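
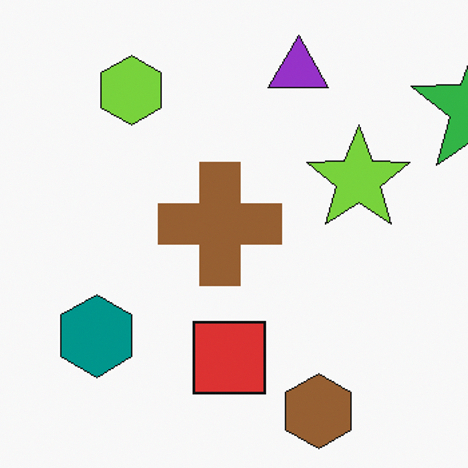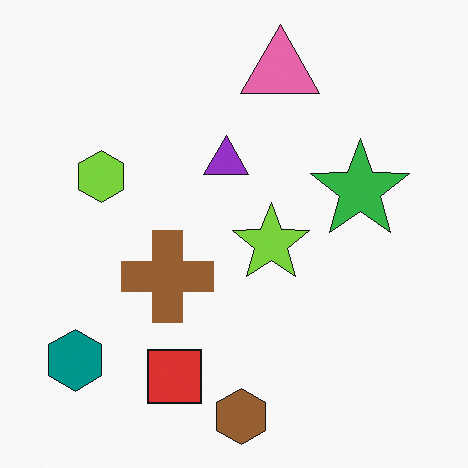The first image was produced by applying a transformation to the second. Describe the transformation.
The transformation is: cropped slightly and scaled back up.

The visible shapes are larger and the field of view is narrower; shapes near the original edges may be partly or wholly outside the frame — a crop-and-rescale.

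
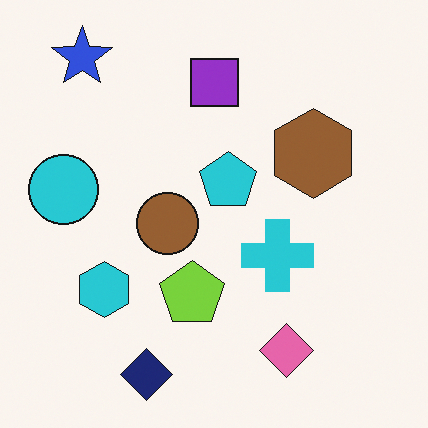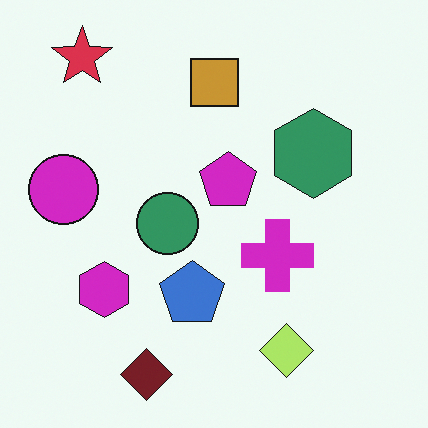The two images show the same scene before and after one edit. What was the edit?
The transformation is: hue-shifted noticeably.

Every shape's color has rotated by the same amount around the hue wheel — a uniform hue shift.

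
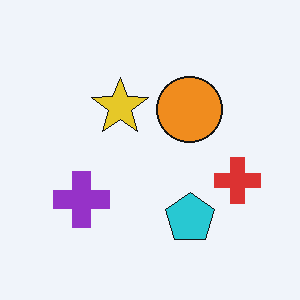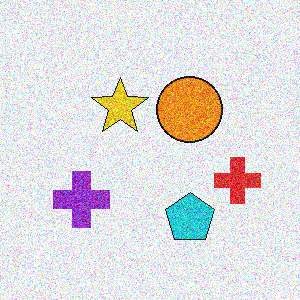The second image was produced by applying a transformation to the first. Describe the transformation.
The transformation is: degraded with strong gaussian noise.

Random speckle covers the whole image, including the flat background.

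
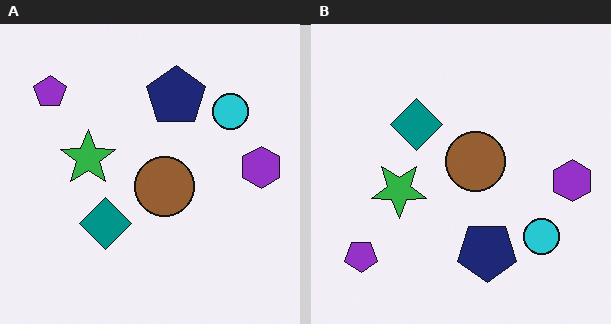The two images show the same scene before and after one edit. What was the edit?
This is the original image flipped vertically (top ↔ bottom).

The purple pentagon is in the top-left of the left (A) image and the bottom-left of the right (B) — shapes on opposite sides of the horizontal midline have swapped in a mirror flip.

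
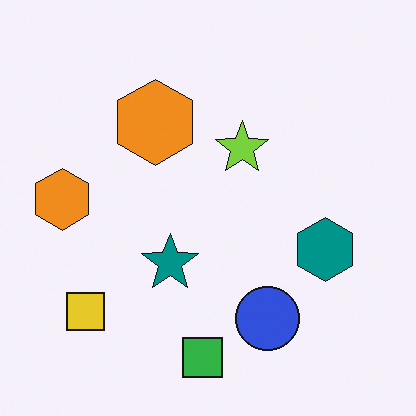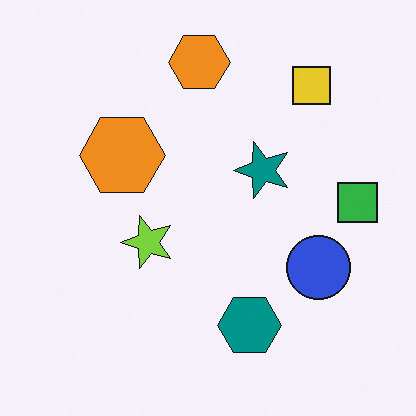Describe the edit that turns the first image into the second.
The second image is the first transposed (reflected across the top-left ↔ bottom-right diagonal).

Shapes have swapped their row and column positions — what was in the top-right is now in the bottom-left — a diagonal reflection.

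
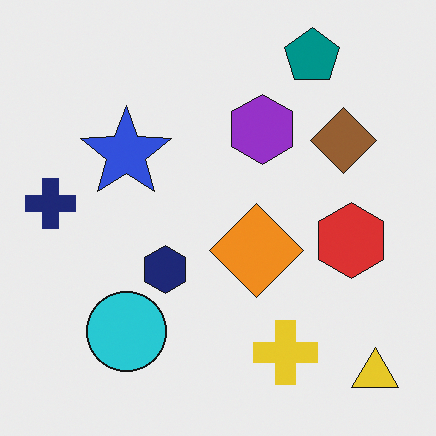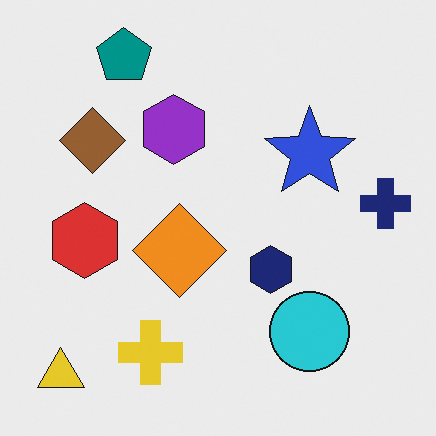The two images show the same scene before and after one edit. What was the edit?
This is the original image flipped horizontally (left ↔ right).

The navy cross is in the left of the first image and the right of the second — shapes on opposite sides of the vertical midline have swapped in a mirror flip.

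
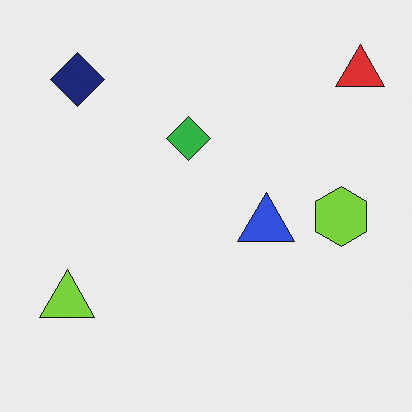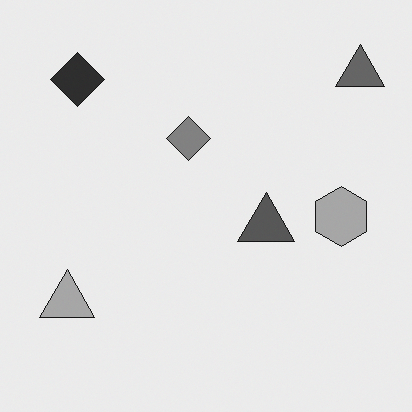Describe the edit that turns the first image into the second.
The second image is the first converted to grayscale.

All color is removed — every shape is now a shade of grey.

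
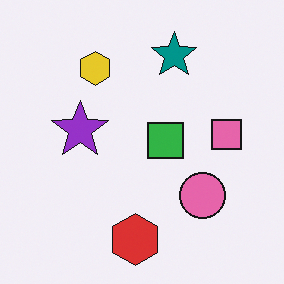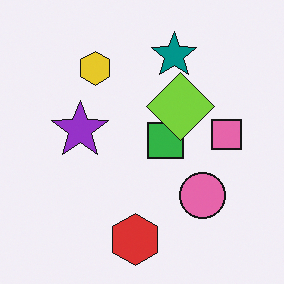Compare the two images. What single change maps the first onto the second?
The image was overlaid with an additional lime diamond.

A lime diamond appears in the second image that is absent from the first.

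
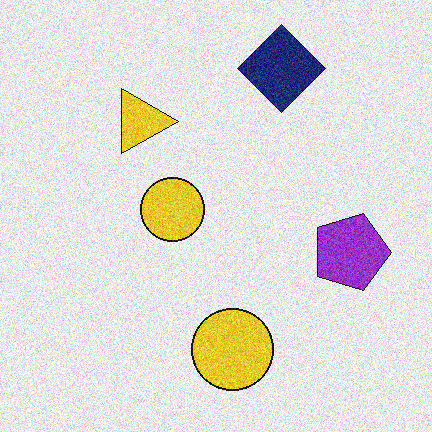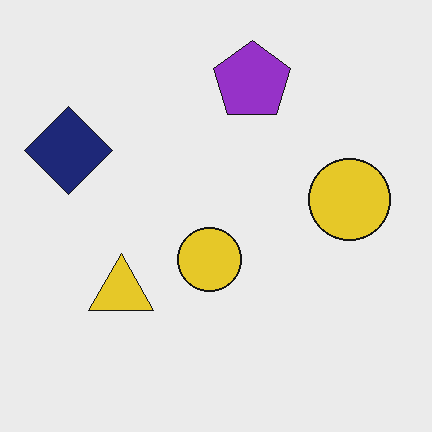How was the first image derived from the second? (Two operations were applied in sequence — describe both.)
It was degraded with moderate additive noise, then rotated 90° clockwise.

Random speckle covers the whole image, including the flat background. The navy diamond sits in the left of the second image and the top of the first — consistent with a whole-image 90° clockwise rotation.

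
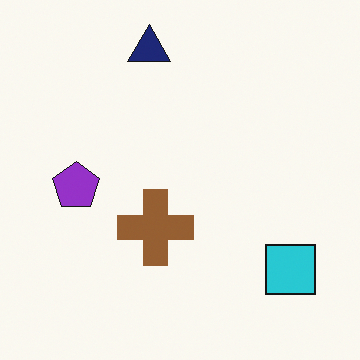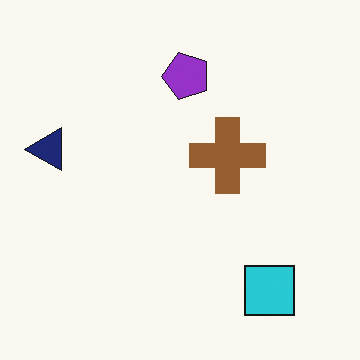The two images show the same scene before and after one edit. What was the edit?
It was transposed (reflected across the top-left ↔ bottom-right diagonal).

Shapes have swapped their row and column positions — what was in the top-right is now in the bottom-left — a diagonal reflection.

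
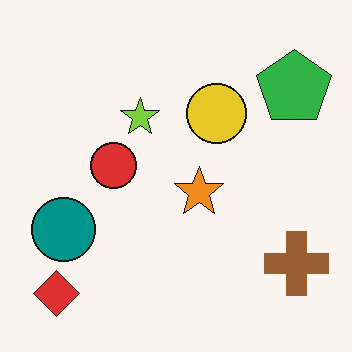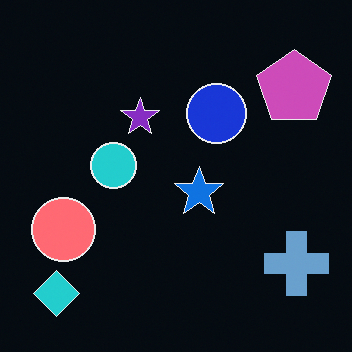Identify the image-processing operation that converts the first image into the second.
This is the original image color-inverted (negative).

The light background has become dark and every shape's color is its complement — a photographic negative.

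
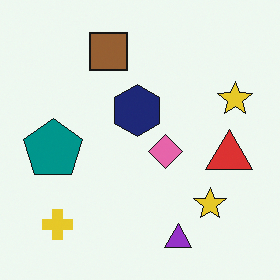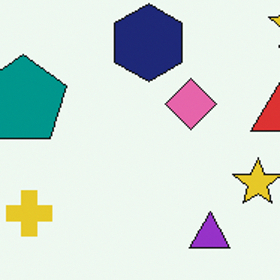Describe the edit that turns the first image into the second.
Cropped to a modestly smaller region and rescaled.

The visible shapes are larger and the field of view is narrower; shapes near the original edges may be partly or wholly outside the frame — a crop-and-rescale.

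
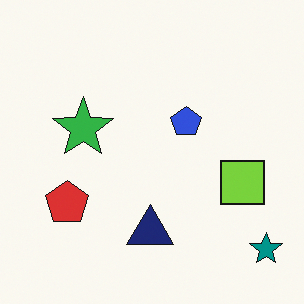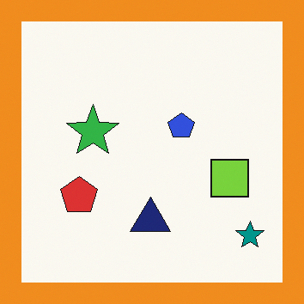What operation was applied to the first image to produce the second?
This is the original image framed with a orange border.

A solid orange frame runs around the edge of the second image, with the content slightly shrunk inside it.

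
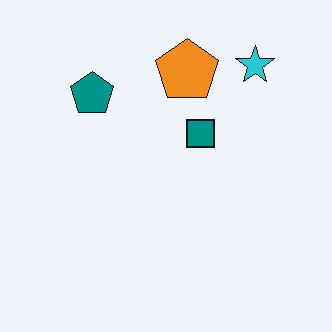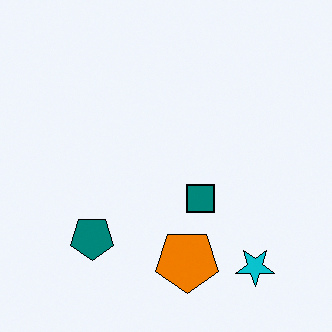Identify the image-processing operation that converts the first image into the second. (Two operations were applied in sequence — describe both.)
The second image is the first given slightly increased contrast, then flipped vertically (top ↔ bottom).

Tones are pushed away from mid-grey across the whole image — a global contrast change. The cyan star is in the top-right of the first image and the bottom-right of the second — shapes on opposite sides of the horizontal midline have swapped in a mirror flip.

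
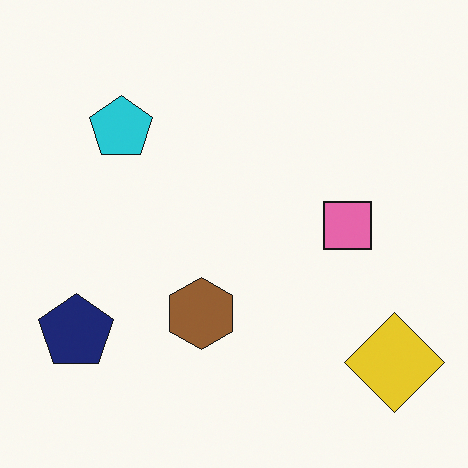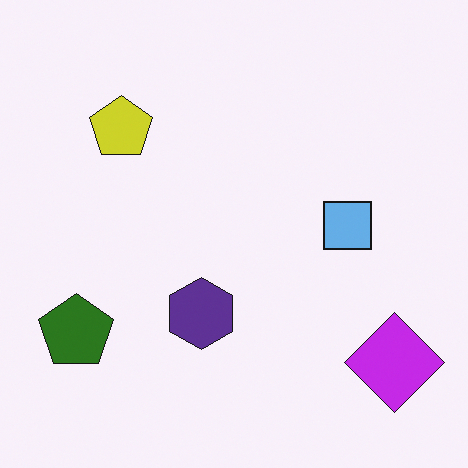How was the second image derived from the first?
It was hue-shifted through roughly half the color wheel.

Every shape's color has rotated by the same amount around the hue wheel — a uniform hue shift.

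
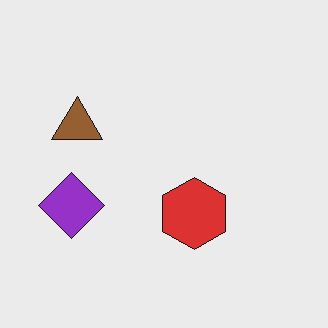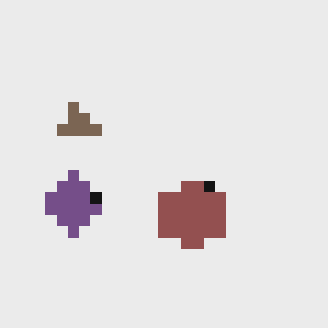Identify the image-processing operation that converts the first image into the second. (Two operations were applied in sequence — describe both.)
Heavily desaturated, then heavily pixelated into large blocks.

All colors are more muted and greyish — a global saturation change. Shapes are reduced to large square blocks; fine edges and outlines are lost — a downscale-then-upscale (mosaic) effect.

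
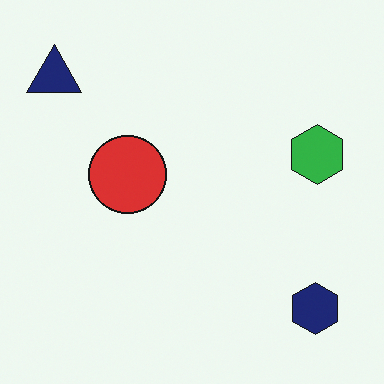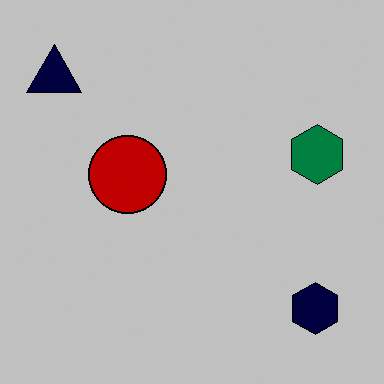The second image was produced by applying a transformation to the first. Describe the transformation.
This is the original image aggressively posterized.

Each flat color has snapped to a coarser quantized level — most visibly, the near-white background has dropped to a flat grey.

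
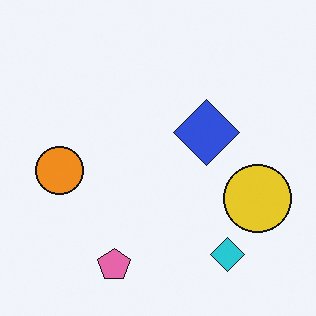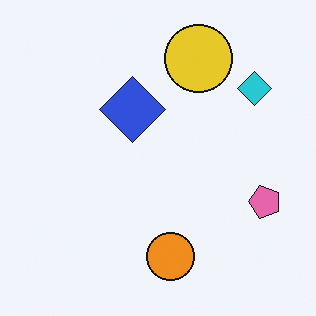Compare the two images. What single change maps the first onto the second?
The second image is the first rotated 90° counter-clockwise.

The cyan diamond sits in the bottom-right of the first image and the top-right of the second — consistent with a whole-image 90° counter-clockwise rotation.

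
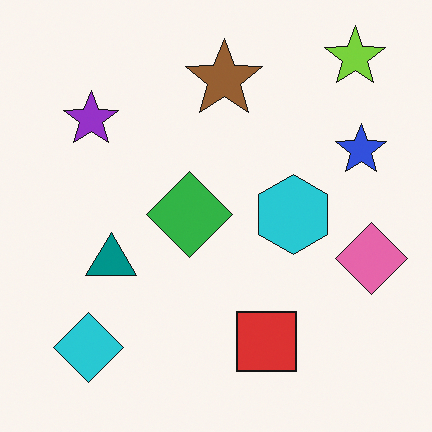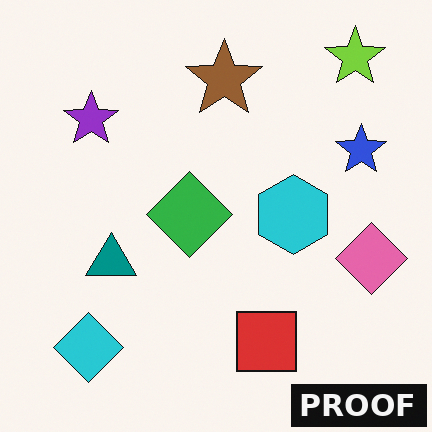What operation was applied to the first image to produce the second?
It was watermarked with the text "PROOF" in the lower-right corner.

A dark label reading "PROOF" appears in the lower-right corner.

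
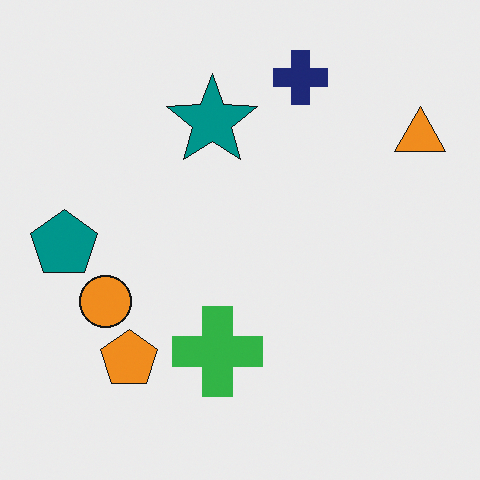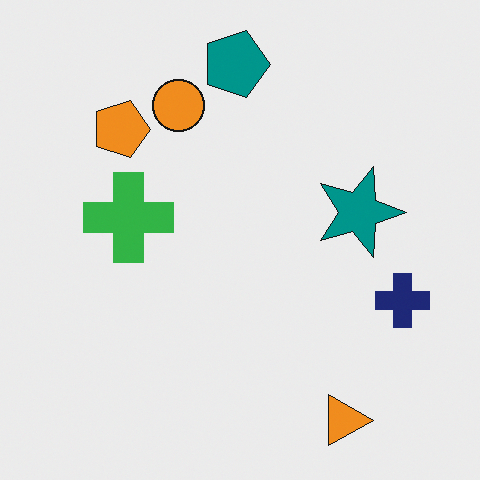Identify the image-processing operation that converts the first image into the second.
The transformation is: rotated 90° clockwise.

The orange triangle sits in the top-right of the first image and the bottom-right of the second — consistent with a whole-image 90° clockwise rotation.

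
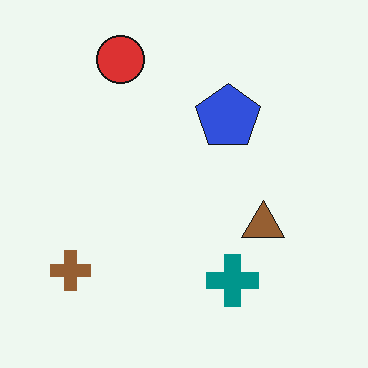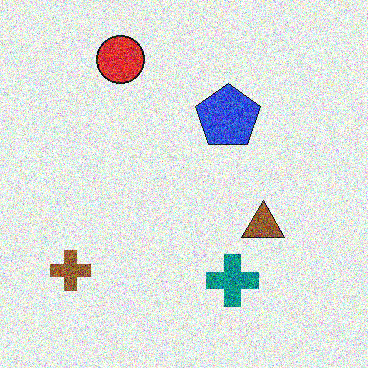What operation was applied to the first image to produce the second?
The transformation is: degraded with strong gaussian noise.

Random speckle covers the whole image, including the flat background.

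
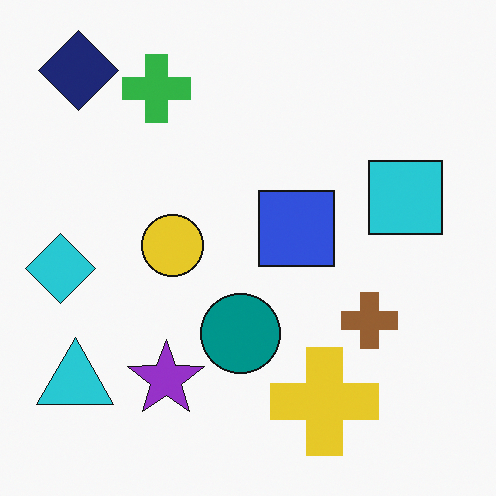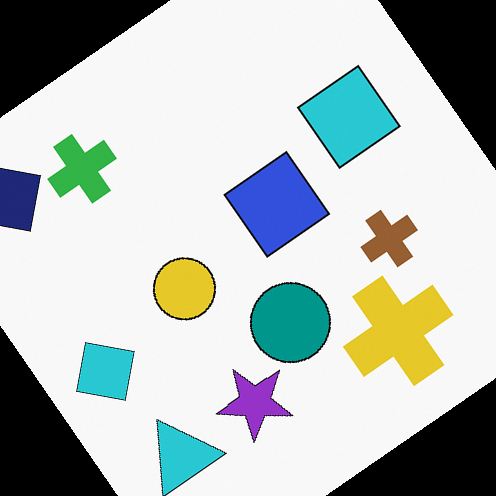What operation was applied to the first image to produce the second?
The second image is the first rotated counter-clockwise by a large amount — several tens of degrees.

Every shape is tilted by the same angle and the image corners show triangular fill wedges — a whole-image rotation by a non-right angle.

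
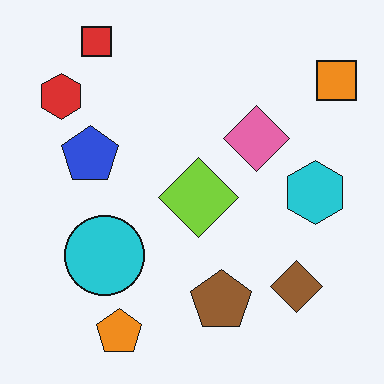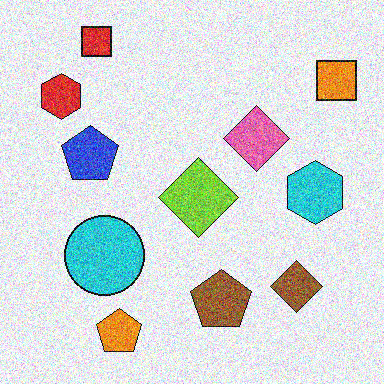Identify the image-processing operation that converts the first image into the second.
Degraded with heavy additive noise.

Random speckle covers the whole image, including the flat background.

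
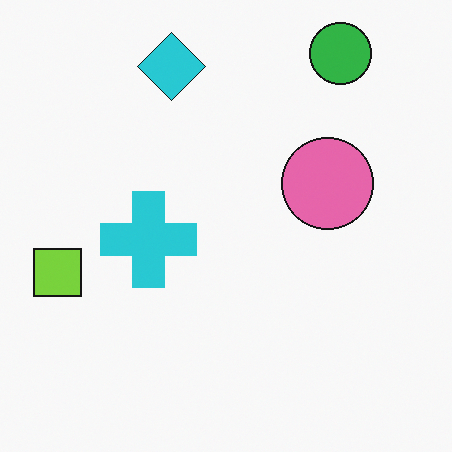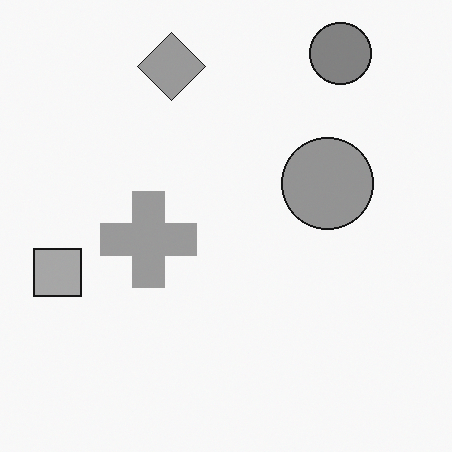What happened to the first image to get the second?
This is the original image converted to grayscale.

All color is removed — every shape is now a shade of grey.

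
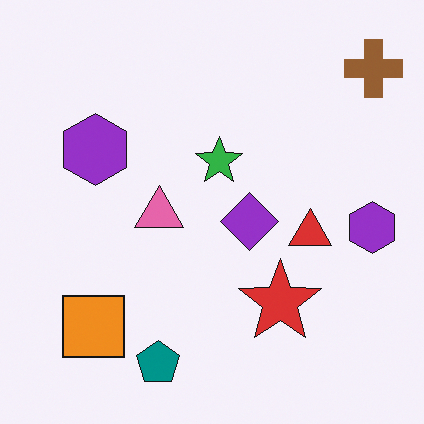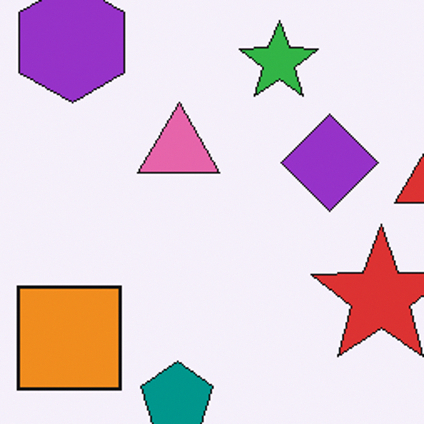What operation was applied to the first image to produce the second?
It was cropped to a noticeably smaller region and rescaled.

The visible shapes are larger and the field of view is narrower; shapes near the original edges may be partly or wholly outside the frame — a crop-and-rescale.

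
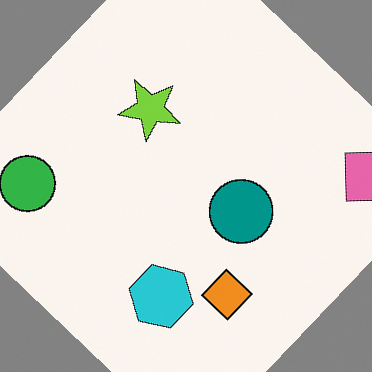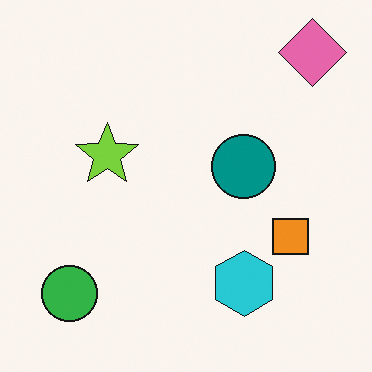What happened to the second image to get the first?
It was rotated clockwise by a large amount — several tens of degrees.

Every shape is tilted by the same angle and the image corners show triangular fill wedges — a whole-image rotation by a non-right angle.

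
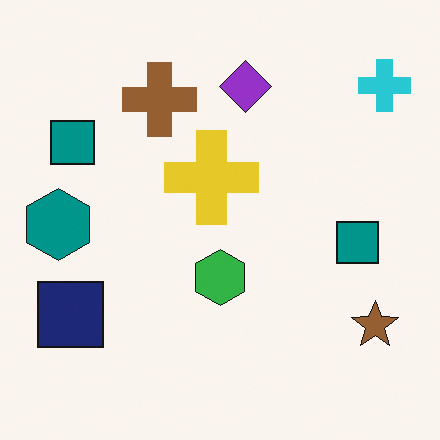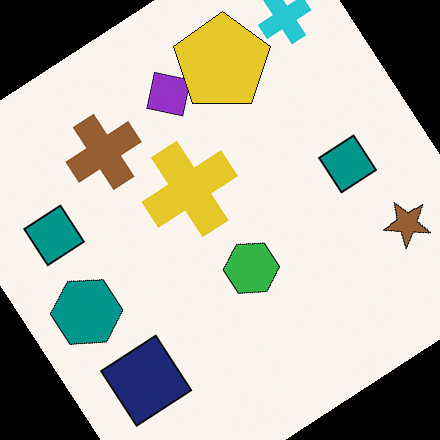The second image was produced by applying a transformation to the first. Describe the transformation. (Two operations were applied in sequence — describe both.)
Rotated counter-clockwise by a large amount — several tens of degrees, then overlaid with an additional yellow pentagon.

Every shape is tilted by the same angle and the image corners show triangular fill wedges — a whole-image rotation by a non-right angle. A yellow pentagon appears in the second image that is absent from the first.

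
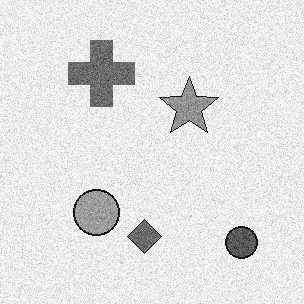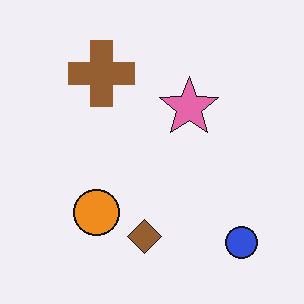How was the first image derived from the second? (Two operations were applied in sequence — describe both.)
The first image is the second degraded with moderate additive noise, then converted to grayscale.

Random speckle covers the whole image, including the flat background. All color is removed — every shape is now a shade of grey.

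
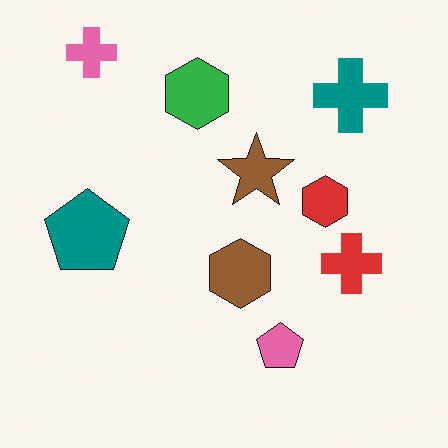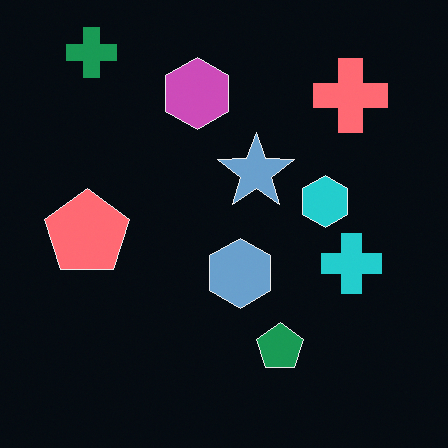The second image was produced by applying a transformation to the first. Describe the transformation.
This is the original image color-inverted (negative).

The light background has become dark and every shape's color is its complement — a photographic negative.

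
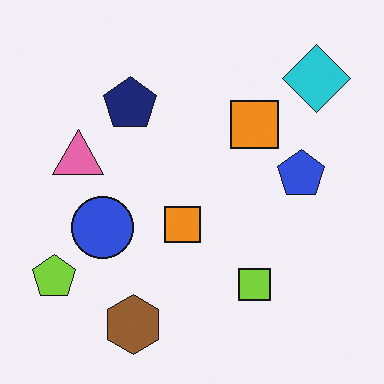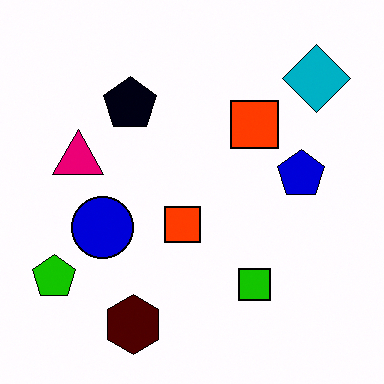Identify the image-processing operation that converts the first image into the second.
The transformation is: given much higher contrast.

Tones are pushed away from mid-grey across the whole image — a global contrast change.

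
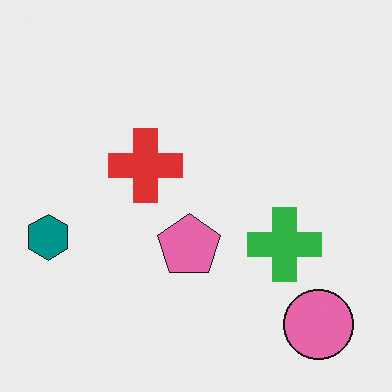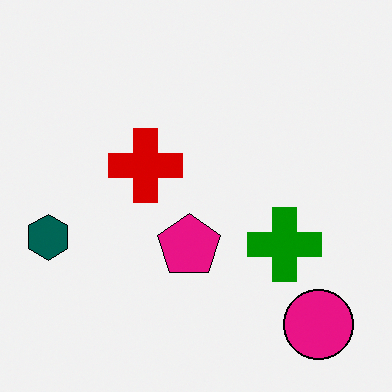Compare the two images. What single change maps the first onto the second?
Boosted in contrast.

Tones are pushed away from mid-grey across the whole image — a global contrast change.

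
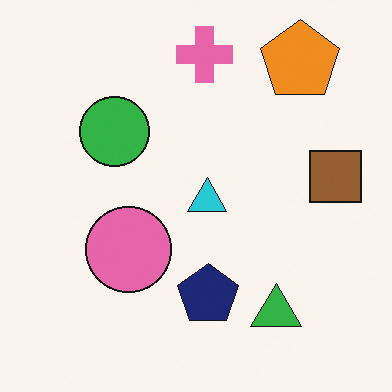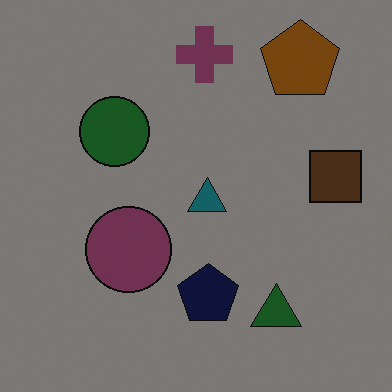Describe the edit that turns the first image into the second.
The image was darkened a lot.

Every pixel — background and shapes alike — is uniformly darkened.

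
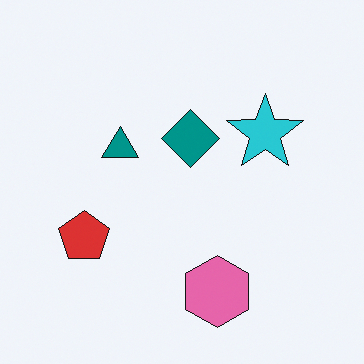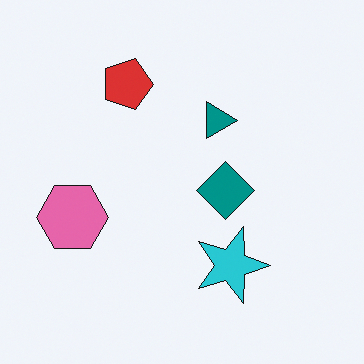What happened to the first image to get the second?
The transformation is: rotated 90° clockwise.

The pink hexagon sits in the bottom of the first image and the left of the second — consistent with a whole-image 90° clockwise rotation.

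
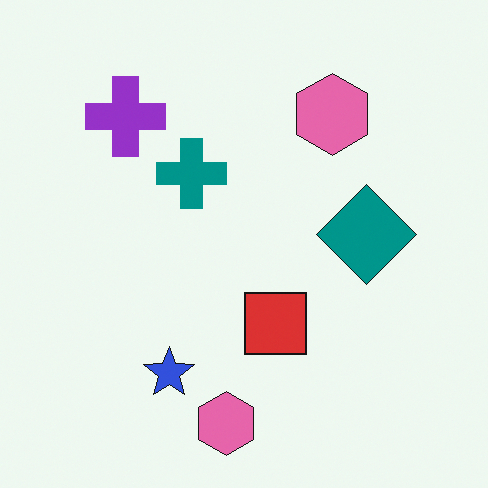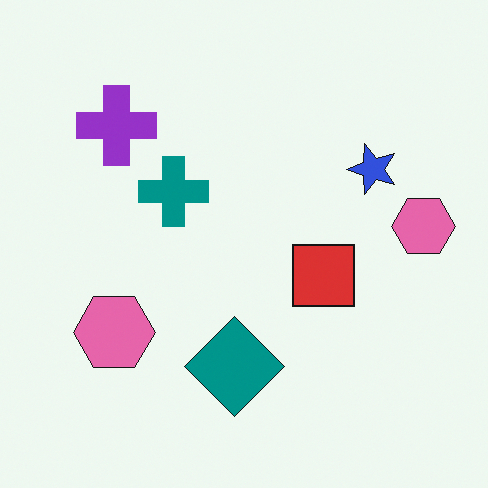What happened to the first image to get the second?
It was transposed (reflected across the top-left ↔ bottom-right diagonal).

Shapes have swapped their row and column positions — what was in the top-right is now in the bottom-left — a diagonal reflection.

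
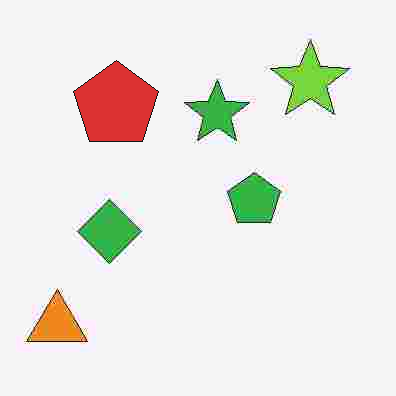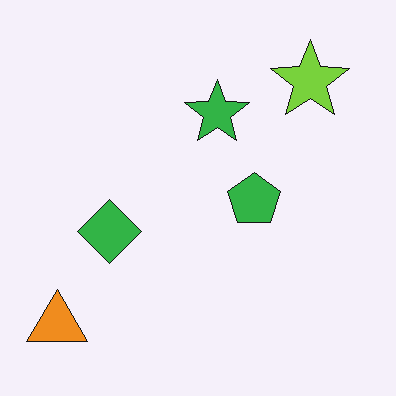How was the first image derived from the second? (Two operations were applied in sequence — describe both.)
This is the original image degraded with heavy JPEG compression, then overlaid with an additional red pentagon.

Blocky 8×8 compression artifacts appear around shape edges and the flat background shows ringing — characteristic JPEG degradation. A red pentagon appears in the first image that is absent from the second.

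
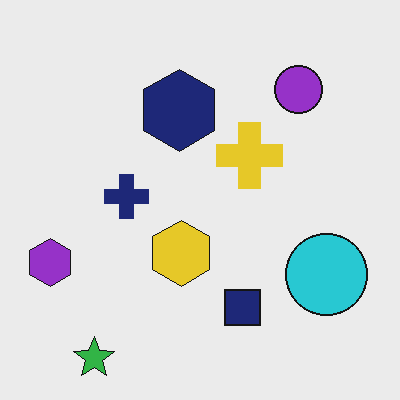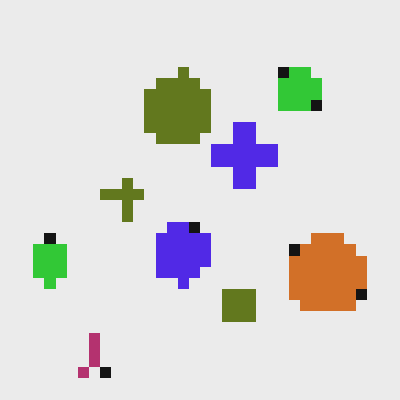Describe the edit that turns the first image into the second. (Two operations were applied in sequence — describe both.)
It was hue-shifted through roughly half the color wheel, then coarsely pixelated.

Every shape's color has rotated by the same amount around the hue wheel — a uniform hue shift. Shapes are reduced to large square blocks; fine edges and outlines are lost — a downscale-then-upscale (mosaic) effect.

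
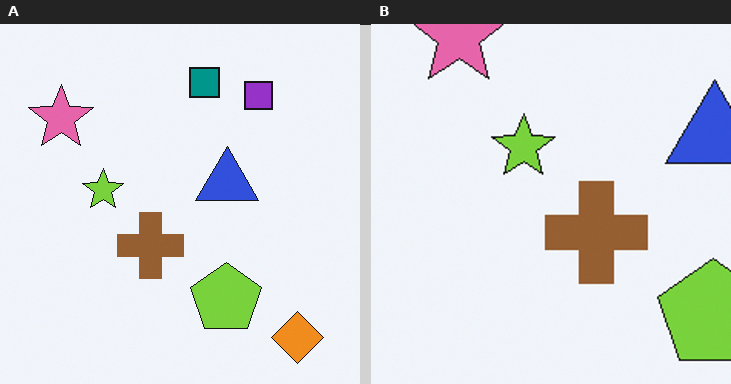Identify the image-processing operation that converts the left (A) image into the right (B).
This is the original image cropped to a modestly smaller region and rescaled.

The visible shapes are larger and the field of view is narrower; shapes near the original edges may be partly or wholly outside the frame — a crop-and-rescale.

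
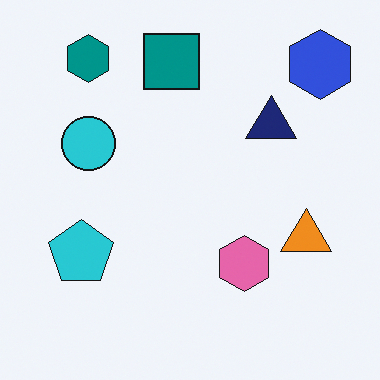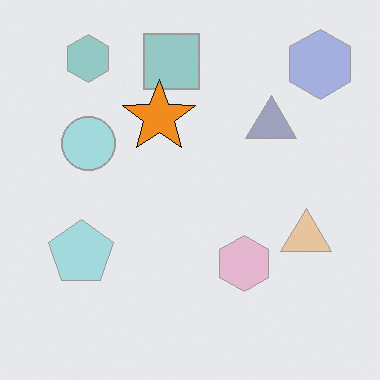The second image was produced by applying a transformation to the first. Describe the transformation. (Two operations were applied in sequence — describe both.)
The transformation is: given much lower contrast, then overlaid with an additional orange star.

Tones are pushed toward mid-grey across the whole image — a global contrast change. An orange star appears in the second image that is absent from the first.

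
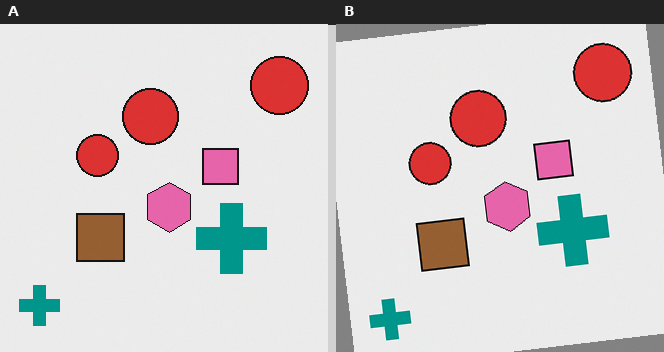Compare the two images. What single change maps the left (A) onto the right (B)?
It was rotated counter-clockwise by a slight angle.

Every shape is tilted by the same angle and the image corners show triangular fill wedges — a whole-image rotation by a non-right angle.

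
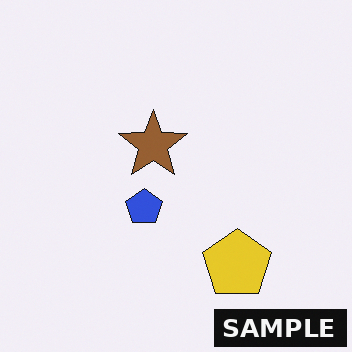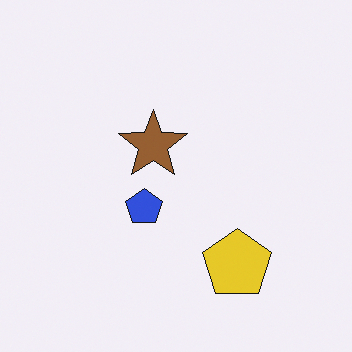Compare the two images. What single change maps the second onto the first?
The image was watermarked with the text "SAMPLE" in the lower-right corner.

A dark label reading "SAMPLE" appears in the lower-right corner.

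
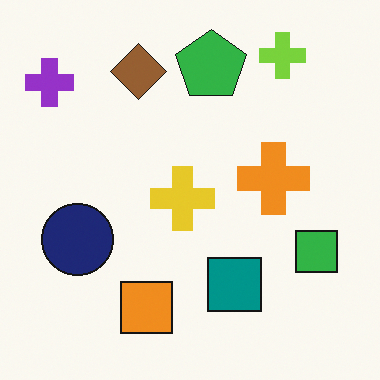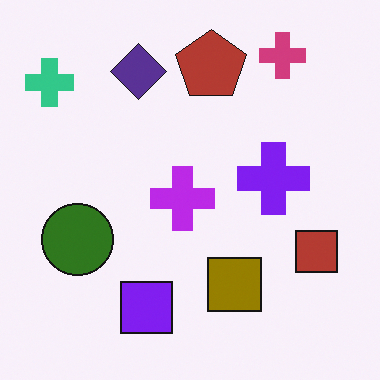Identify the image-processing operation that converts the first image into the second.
Hue-shifted through roughly half the color wheel.

Every shape's color has rotated by the same amount around the hue wheel — a uniform hue shift.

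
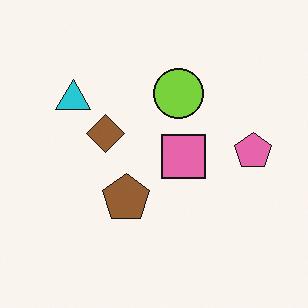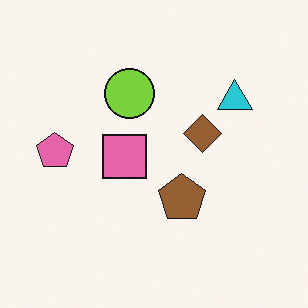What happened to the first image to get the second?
The image was flipped horizontally (left ↔ right).

The pink pentagon is in the right of the first image and the left of the second — shapes on opposite sides of the vertical midline have swapped in a mirror flip.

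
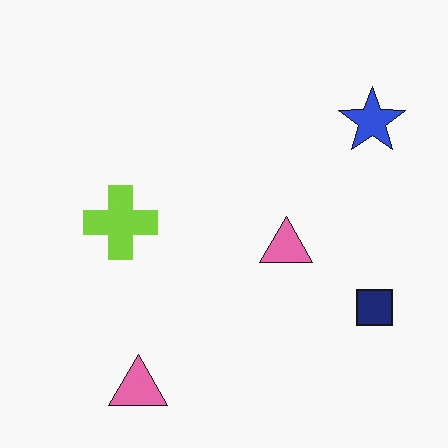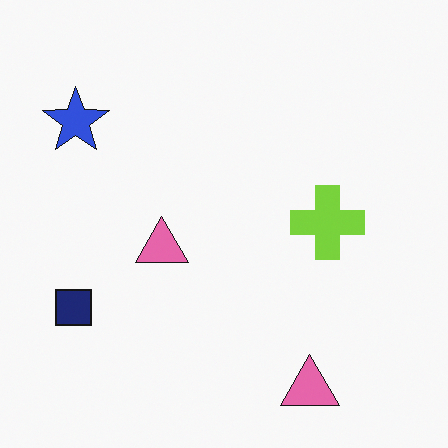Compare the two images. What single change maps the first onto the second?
The second image is the first flipped horizontally (left ↔ right).

The navy square is in the bottom-right of the first image and the bottom-left of the second — shapes on opposite sides of the vertical midline have swapped in a mirror flip.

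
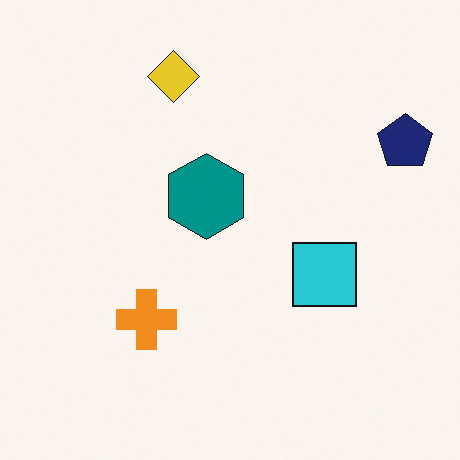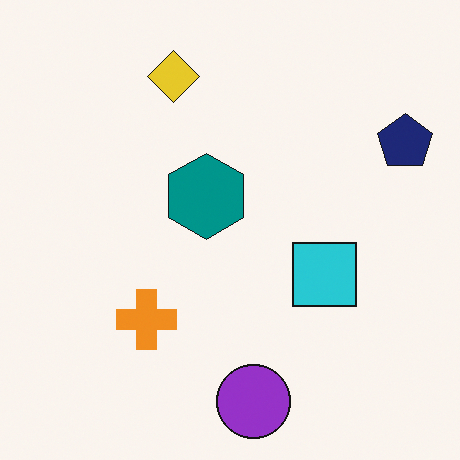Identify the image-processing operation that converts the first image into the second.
This is the original image overlaid with an additional purple circle.

A purple circle appears in the second image that is absent from the first.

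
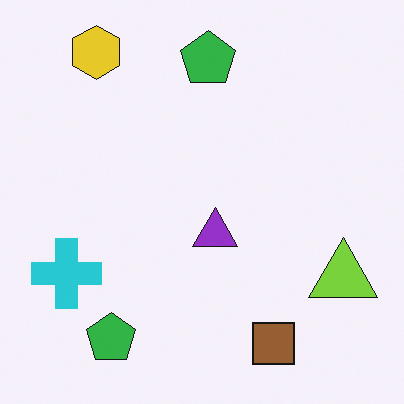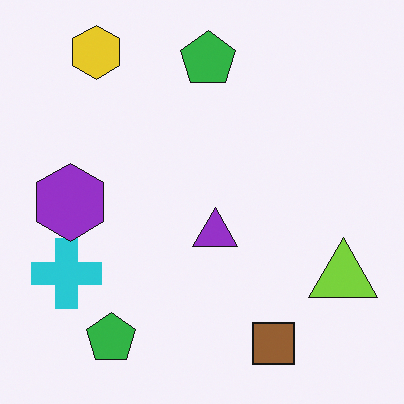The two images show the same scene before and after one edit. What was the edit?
The transformation is: overlaid with an additional purple hexagon.

A purple hexagon appears in the second image that is absent from the first.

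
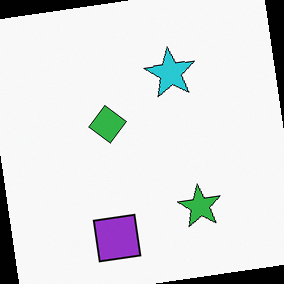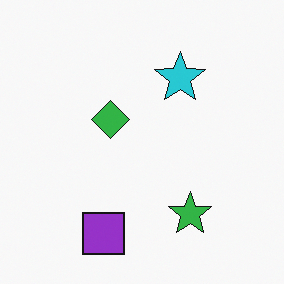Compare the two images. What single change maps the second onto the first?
The transformation is: rotated counter-clockwise by a small amount.

Every shape is tilted by the same angle and the image corners show triangular fill wedges — a whole-image rotation by a non-right angle.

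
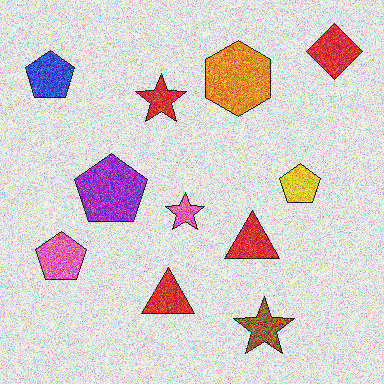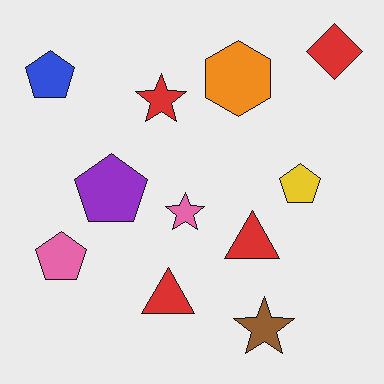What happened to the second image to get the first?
The image was degraded with strong gaussian noise.

Random speckle covers the whole image, including the flat background.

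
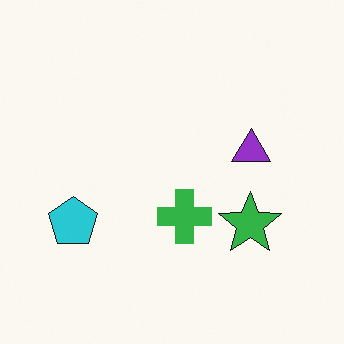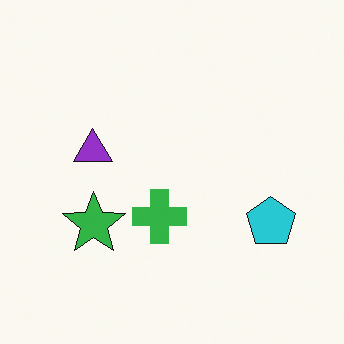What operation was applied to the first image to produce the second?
The transformation is: flipped horizontally (left ↔ right).

The cyan pentagon is in the left of the first image and the right of the second — shapes on opposite sides of the vertical midline have swapped in a mirror flip.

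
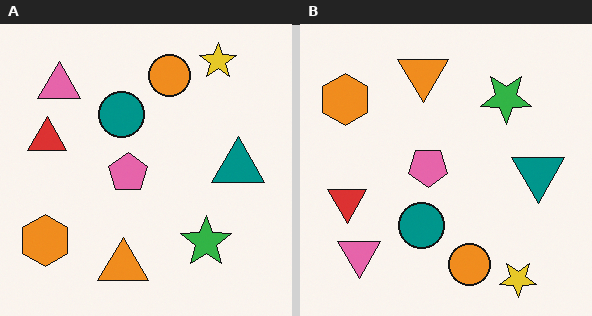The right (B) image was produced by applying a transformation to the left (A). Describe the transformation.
The image was flipped vertically (top ↔ bottom).

The yellow star is in the top-right of the left (A) image and the bottom-right of the right (B) — shapes on opposite sides of the horizontal midline have swapped in a mirror flip.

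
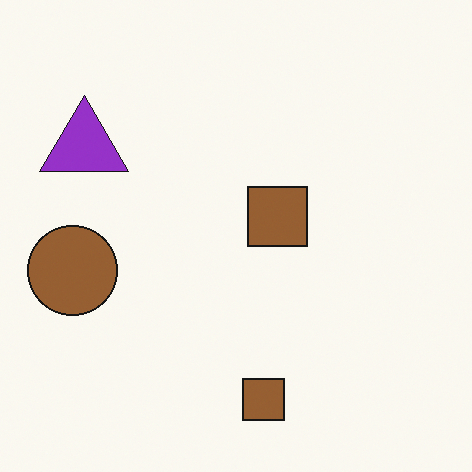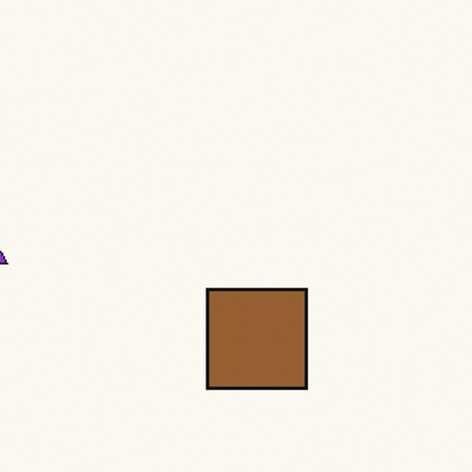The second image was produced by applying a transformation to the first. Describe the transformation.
Cropped tightly and scaled back up.

The visible shapes are larger and the field of view is narrower; shapes near the original edges may be partly or wholly outside the frame — a crop-and-rescale.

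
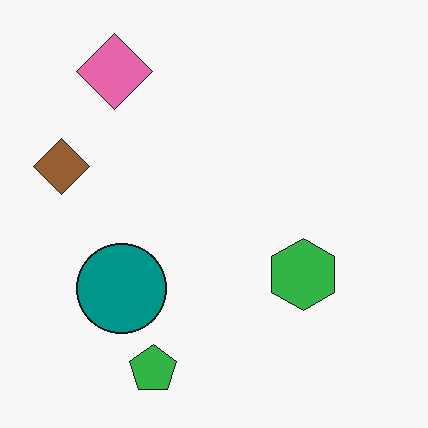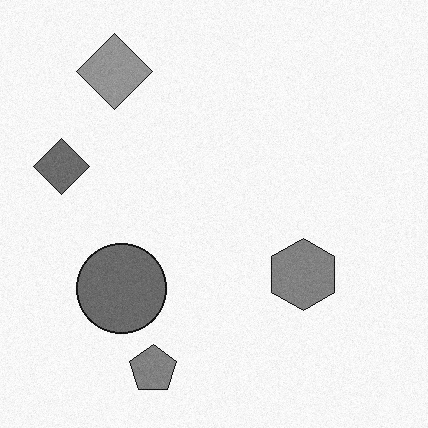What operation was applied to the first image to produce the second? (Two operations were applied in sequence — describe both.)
The image was degraded with subtle gaussian noise, then converted to grayscale.

Random speckle covers the whole image, including the flat background. All color is removed — every shape is now a shade of grey.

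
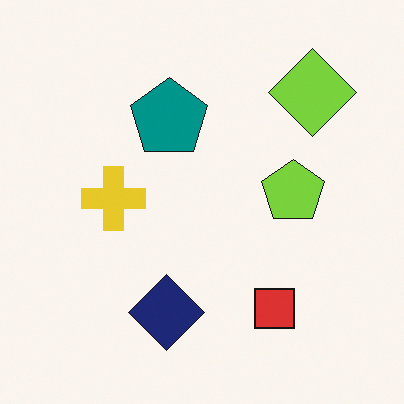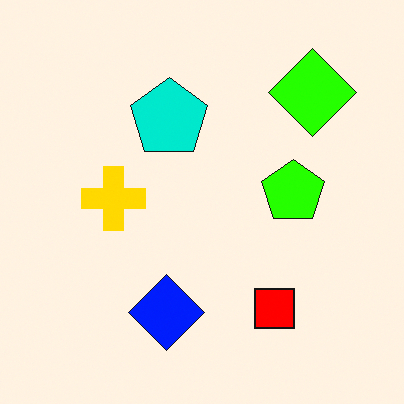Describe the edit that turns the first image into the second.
The transformation is: made much more vivid (saturation change).

All colors are more vivid — a global saturation change.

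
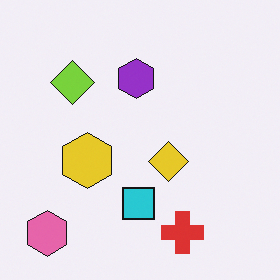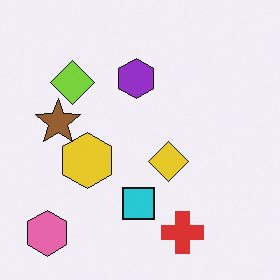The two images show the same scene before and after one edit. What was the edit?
This is the original image overlaid with an additional brown star.

A brown star appears in the second image that is absent from the first.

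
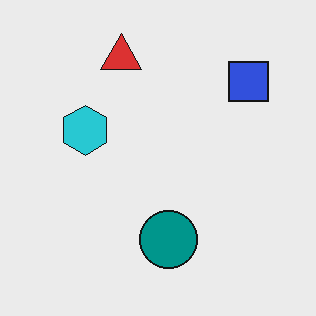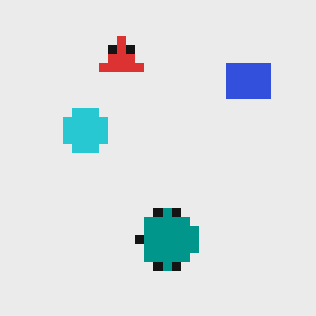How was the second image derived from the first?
The transformation is: coarsely pixelated.

Shapes are reduced to large square blocks; fine edges and outlines are lost — a downscale-then-upscale (mosaic) effect.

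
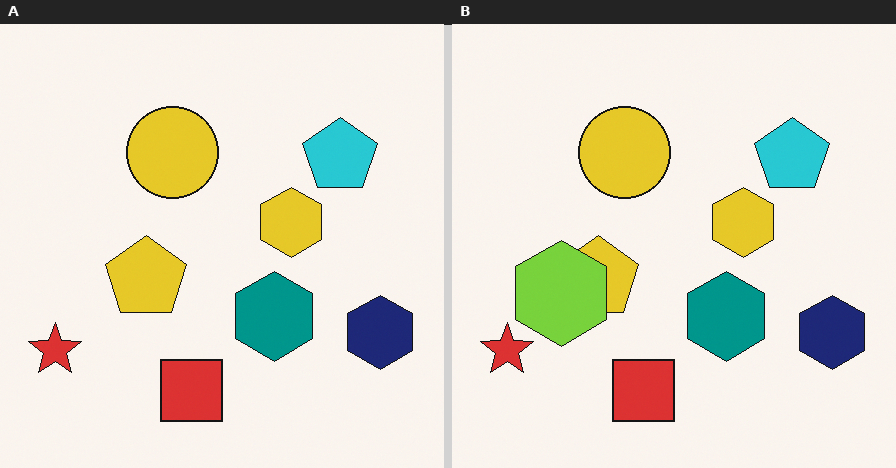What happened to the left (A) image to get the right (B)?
The right (B) image is the left (A) overlaid with an additional lime hexagon.

A lime hexagon appears in the right (B) image that is absent from the left (A).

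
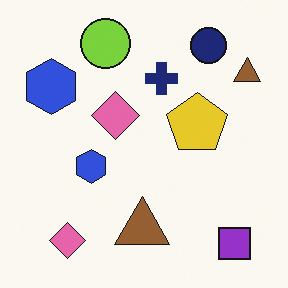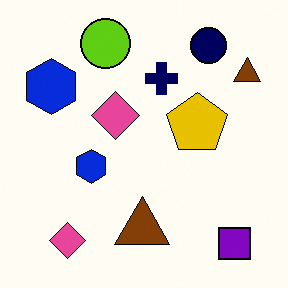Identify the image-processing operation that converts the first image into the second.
This is the original image given slightly increased contrast.

Tones are pushed away from mid-grey across the whole image — a global contrast change.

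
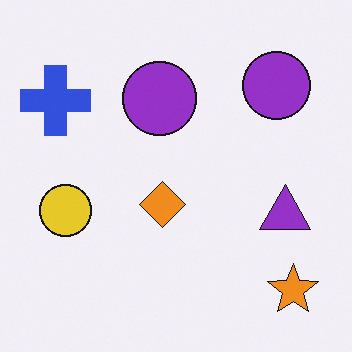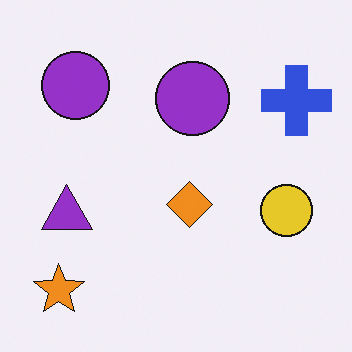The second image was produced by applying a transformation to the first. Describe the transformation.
This is the original image flipped horizontally (left ↔ right).

The blue cross is in the top-left of the first image and the top-right of the second — shapes on opposite sides of the vertical midline have swapped in a mirror flip.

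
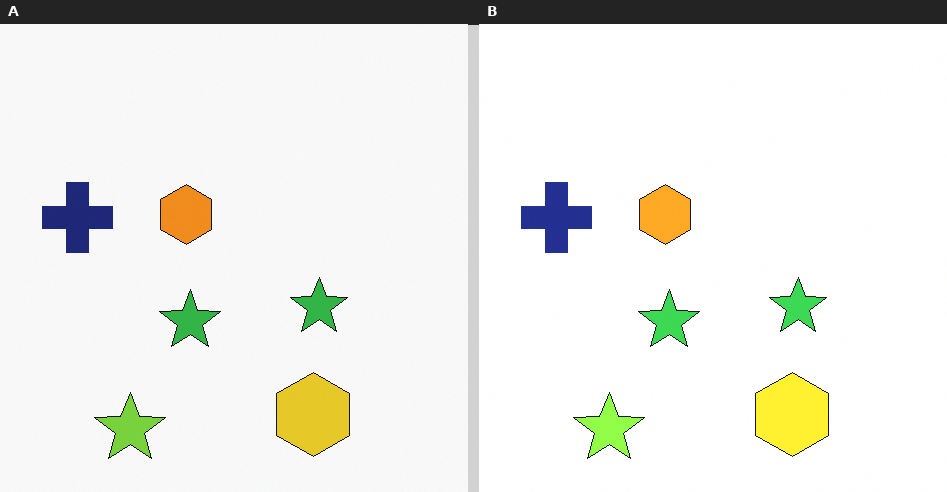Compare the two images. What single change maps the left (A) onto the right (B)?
The right (B) image is the left (A) slightly brightened.

Every pixel — background and shapes alike — is uniformly brightened.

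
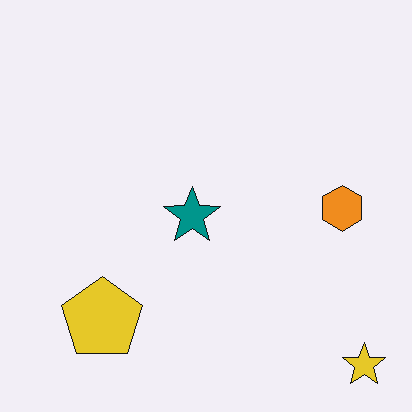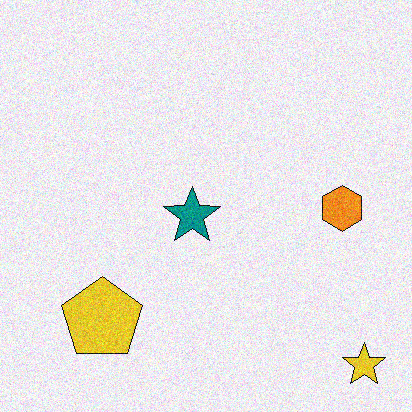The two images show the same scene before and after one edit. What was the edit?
The image was degraded with visible gaussian noise.

Random speckle covers the whole image, including the flat background.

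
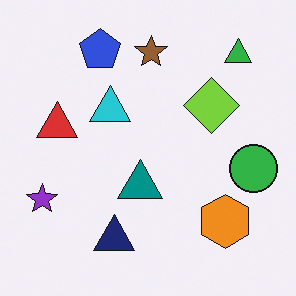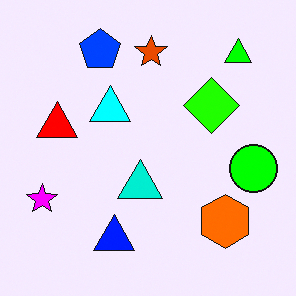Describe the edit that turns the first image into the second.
The transformation is: heavily oversaturated.

All colors are more vivid — a global saturation change.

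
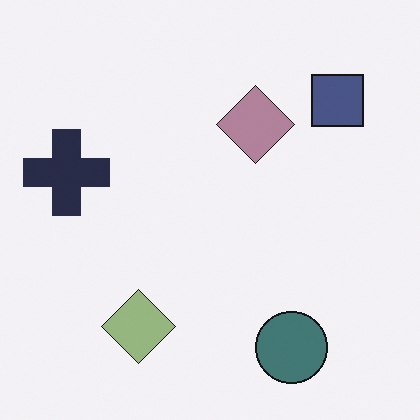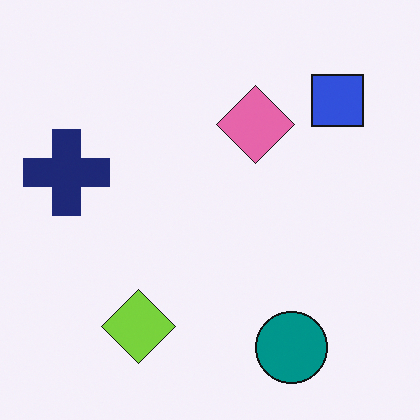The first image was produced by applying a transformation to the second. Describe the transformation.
The image was heavily desaturated.

All colors are more muted and greyish — a global saturation change.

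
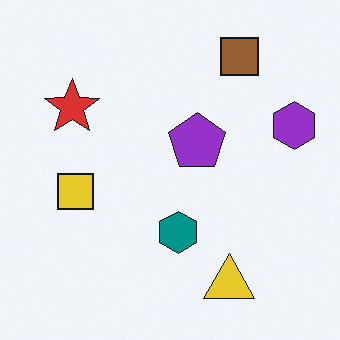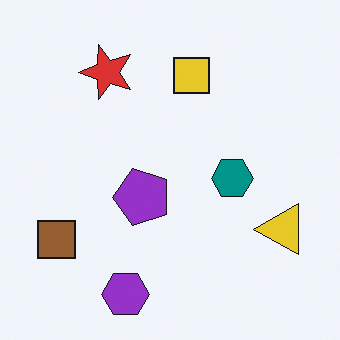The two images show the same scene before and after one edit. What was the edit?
The transformation is: transposed (reflected across the top-left ↔ bottom-right diagonal).

Shapes have swapped their row and column positions — what was in the top-right is now in the bottom-left — a diagonal reflection.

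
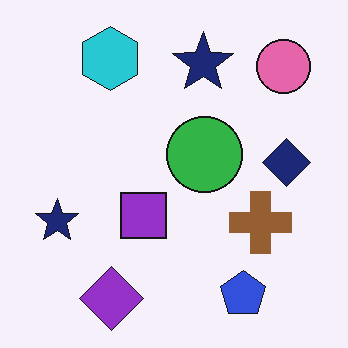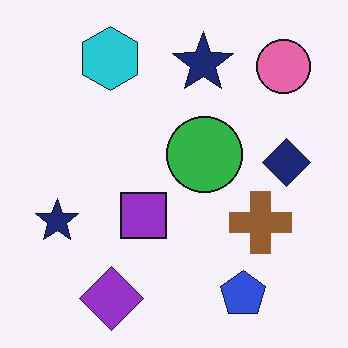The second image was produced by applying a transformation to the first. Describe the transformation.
It was given moderate JPEG compression.

Blocky 8×8 compression artifacts appear around shape edges and the flat background shows ringing — characteristic JPEG degradation.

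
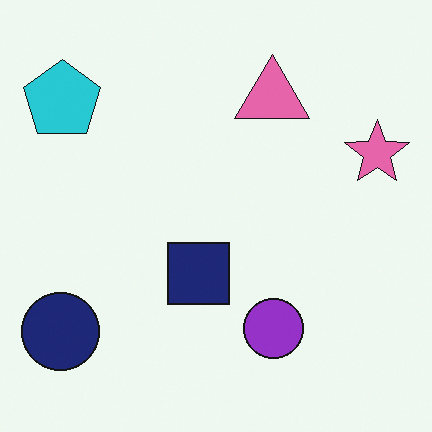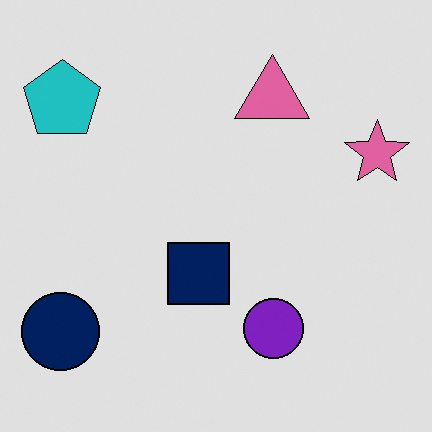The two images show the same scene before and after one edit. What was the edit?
It was moderately posterized.

Each flat color has snapped to a coarser quantized level — most visibly, the near-white background has dropped to a flat grey.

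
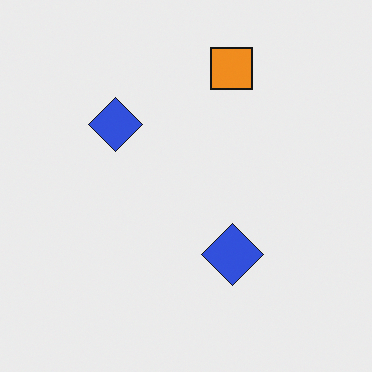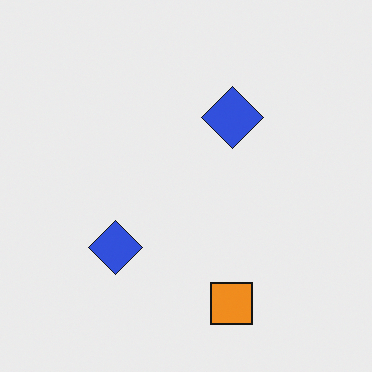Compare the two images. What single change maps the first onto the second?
The image was flipped vertically (top ↔ bottom).

The orange square is in the top of the first image and the bottom of the second — shapes on opposite sides of the horizontal midline have swapped in a mirror flip.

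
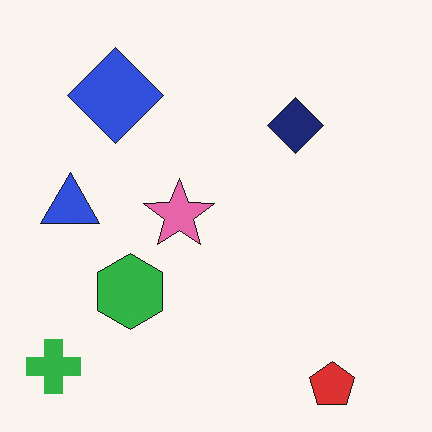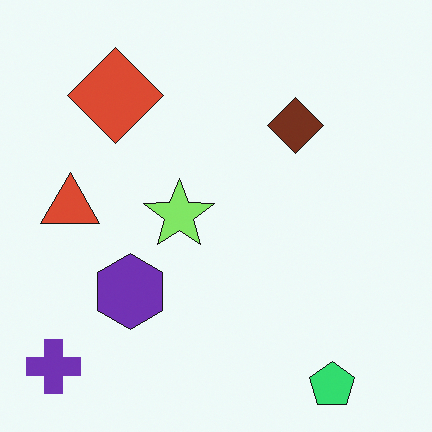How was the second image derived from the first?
The second image is the first hue-shifted by a moderate amount.

Every shape's color has rotated by the same amount around the hue wheel — a uniform hue shift.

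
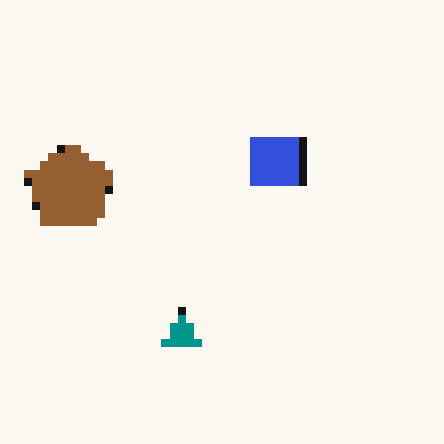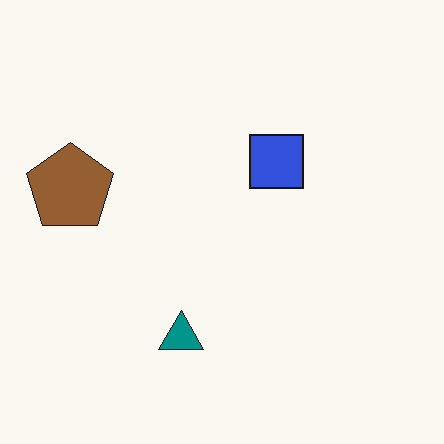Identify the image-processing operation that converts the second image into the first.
It was pixelated into visible square blocks.

Shapes are reduced to large square blocks; fine edges and outlines are lost — a downscale-then-upscale (mosaic) effect.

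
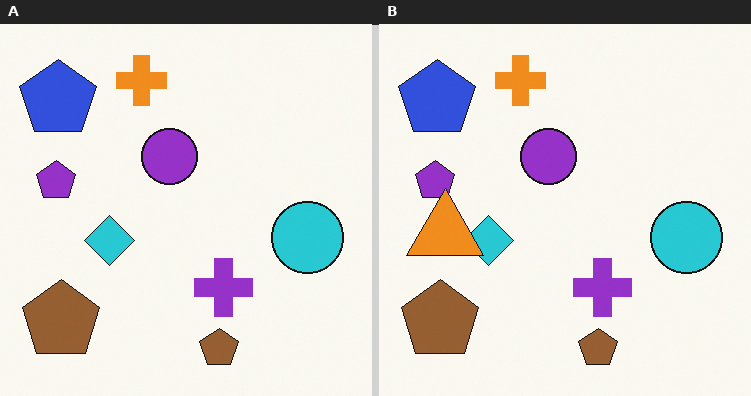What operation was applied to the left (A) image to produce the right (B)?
It was overlaid with an additional orange triangle.

An orange triangle appears in the right (B) image that is absent from the left (A).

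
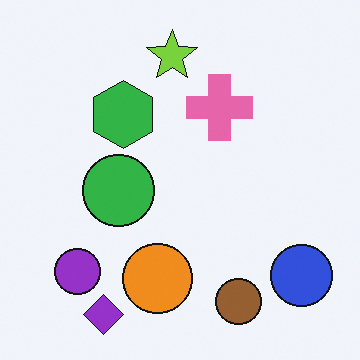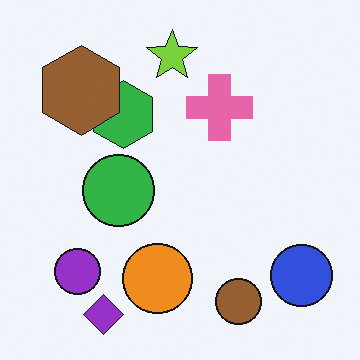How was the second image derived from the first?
This is the original image overlaid with an additional brown hexagon.

A brown hexagon appears in the second image that is absent from the first.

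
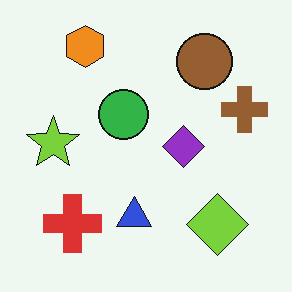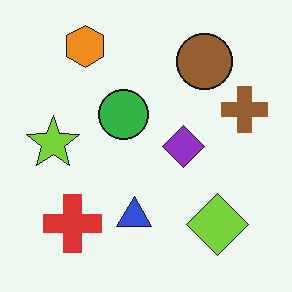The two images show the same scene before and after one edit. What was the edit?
JPEG-compressed with visible artifacts.

Blocky 8×8 compression artifacts appear around shape edges and the flat background shows ringing — characteristic JPEG degradation.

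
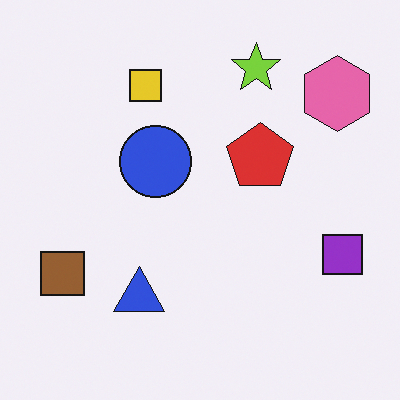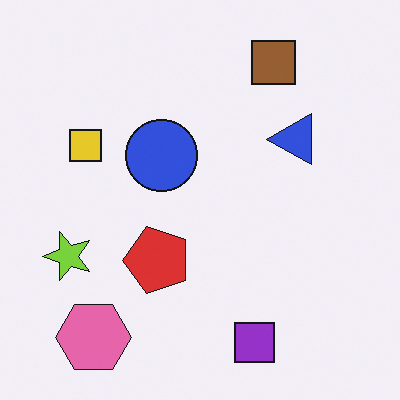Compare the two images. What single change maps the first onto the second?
Transposed (reflected across the top-left ↔ bottom-right diagonal).

Shapes have swapped their row and column positions — what was in the top-right is now in the bottom-left — a diagonal reflection.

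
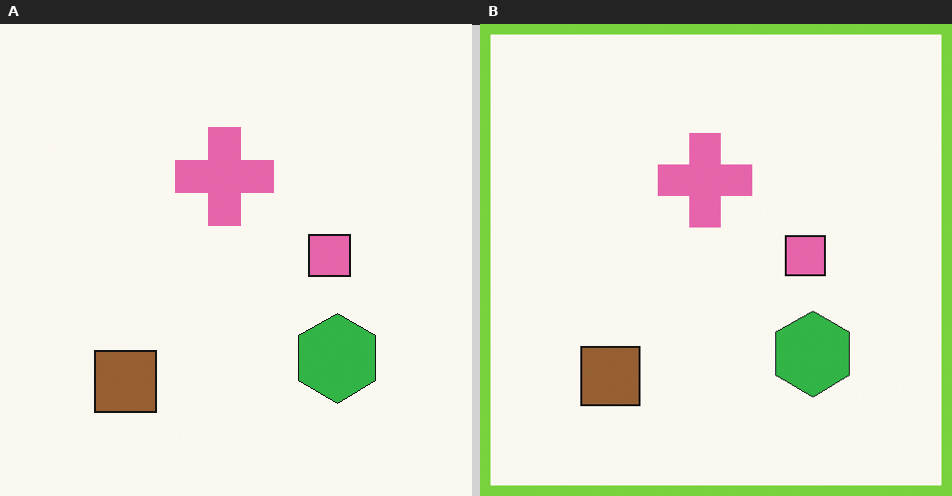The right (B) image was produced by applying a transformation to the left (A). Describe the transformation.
The transformation is: framed with a lime border.

A solid lime frame runs around the edge of the right (B) image, with the content slightly shrunk inside it.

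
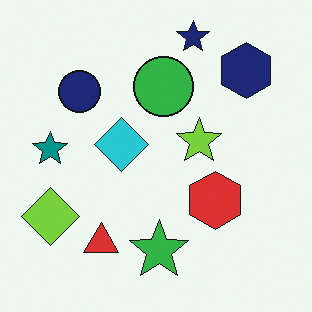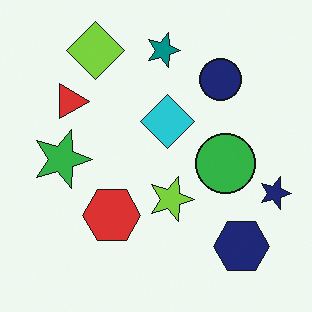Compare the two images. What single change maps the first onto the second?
The transformation is: rotated 90° clockwise.

The navy star sits in the top of the first image and the right of the second — consistent with a whole-image 90° clockwise rotation.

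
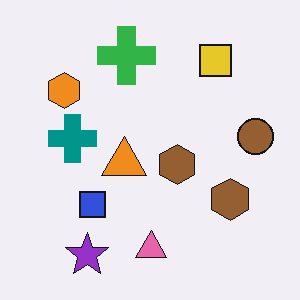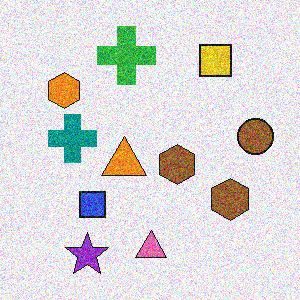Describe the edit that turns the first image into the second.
It was degraded with a thick layer of grain.

Random speckle covers the whole image, including the flat background.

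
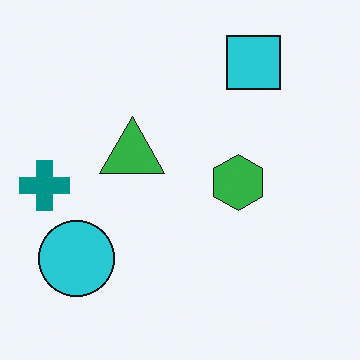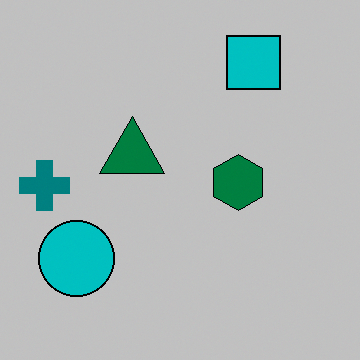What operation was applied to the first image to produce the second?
Aggressively posterized.

Each flat color has snapped to a coarser quantized level — most visibly, the near-white background has dropped to a flat grey.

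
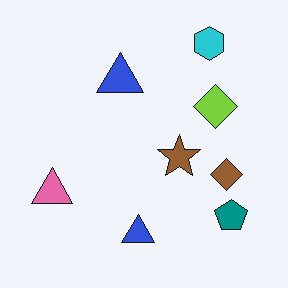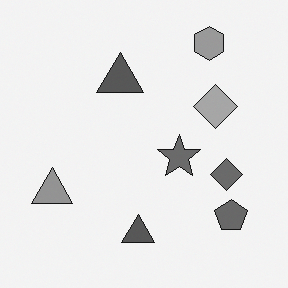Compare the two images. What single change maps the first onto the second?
The image was converted to grayscale.

All color is removed — every shape is now a shade of grey.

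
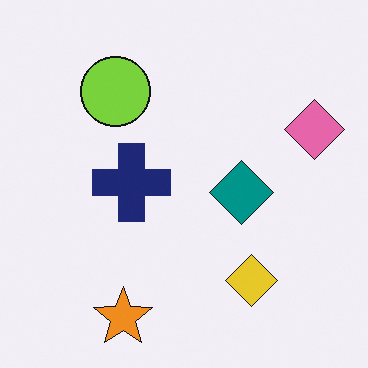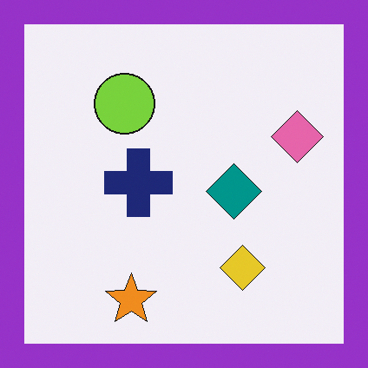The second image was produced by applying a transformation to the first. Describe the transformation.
This is the original image framed with a purple border.

A solid purple frame runs around the edge of the second image, with the content slightly shrunk inside it.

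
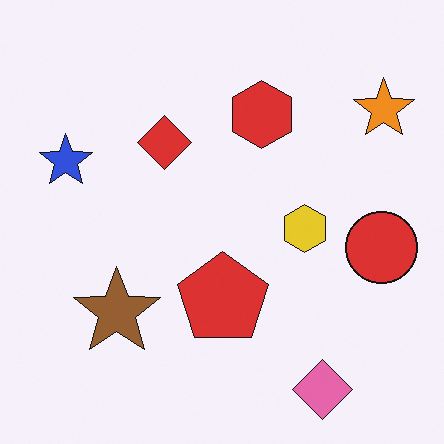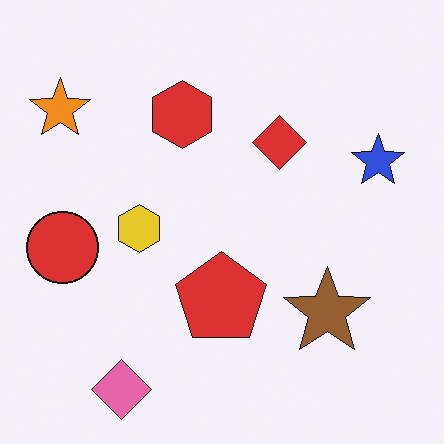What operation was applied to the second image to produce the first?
This is the original image flipped horizontally (left ↔ right).

The orange star is in the top-left of the second image and the top-right of the first — shapes on opposite sides of the vertical midline have swapped in a mirror flip.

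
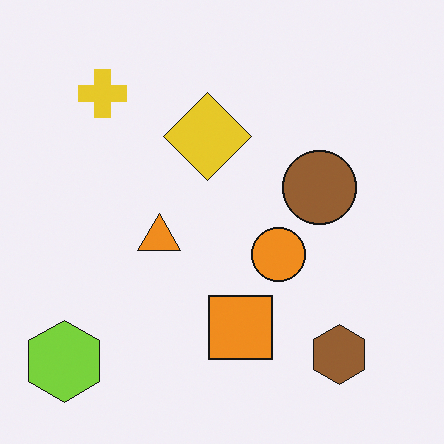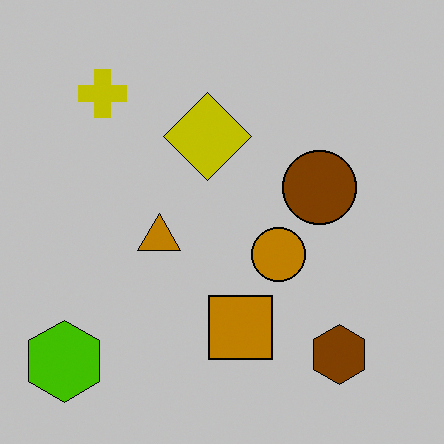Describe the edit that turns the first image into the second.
This is the original image heavily posterized to just a handful of flat colors.

Each flat color has snapped to a coarser quantized level — most visibly, the near-white background has dropped to a flat grey.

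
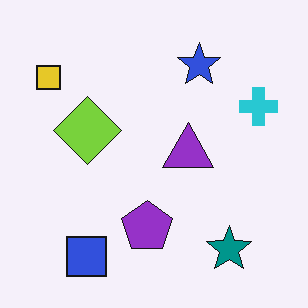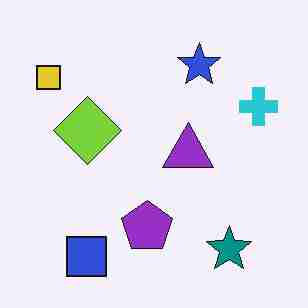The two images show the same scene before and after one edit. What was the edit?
This is the original image heavily JPEG-compressed with obvious blocking artifacts.

Blocky 8×8 compression artifacts appear around shape edges and the flat background shows ringing — characteristic JPEG degradation.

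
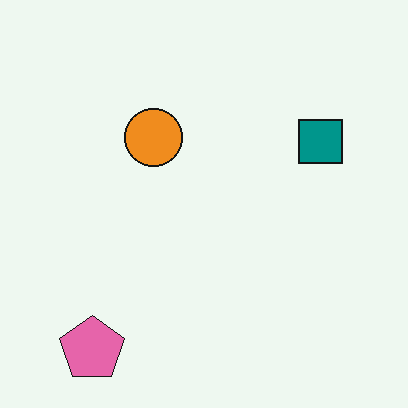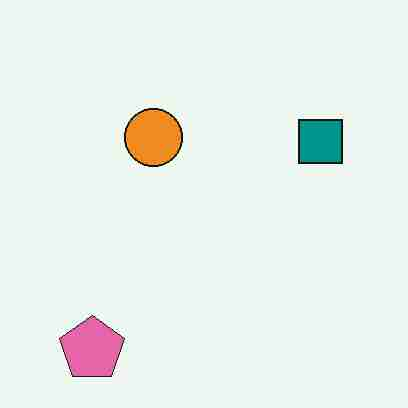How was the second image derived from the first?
The transformation is: degraded with heavy JPEG compression.

Blocky 8×8 compression artifacts appear around shape edges and the flat background shows ringing — characteristic JPEG degradation.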